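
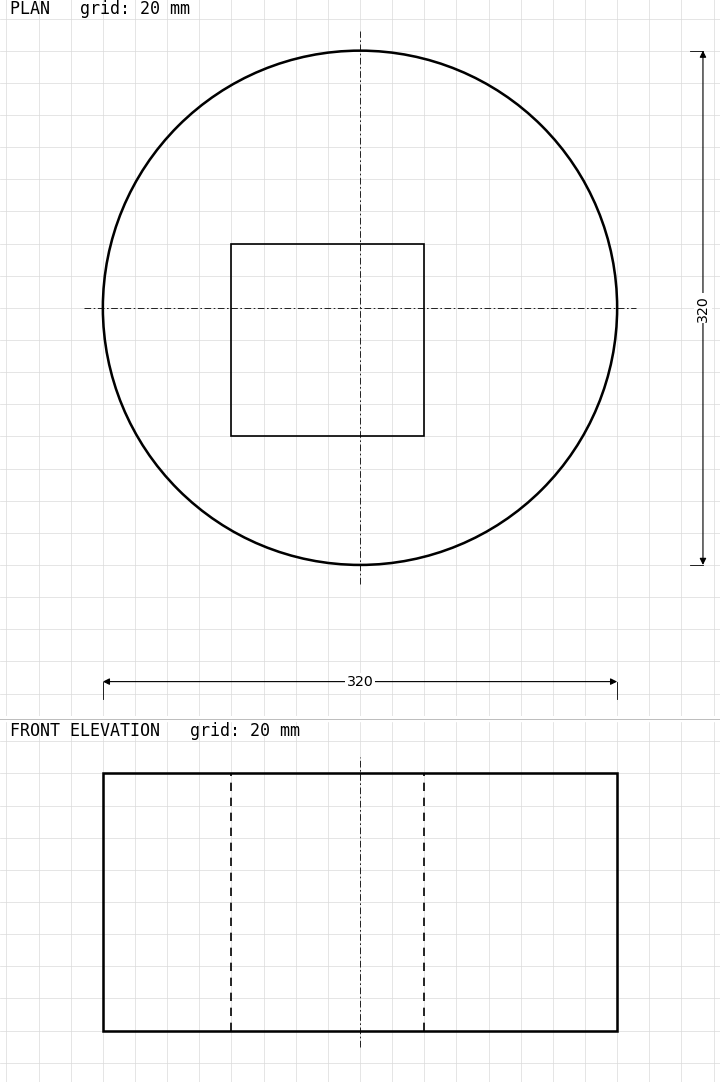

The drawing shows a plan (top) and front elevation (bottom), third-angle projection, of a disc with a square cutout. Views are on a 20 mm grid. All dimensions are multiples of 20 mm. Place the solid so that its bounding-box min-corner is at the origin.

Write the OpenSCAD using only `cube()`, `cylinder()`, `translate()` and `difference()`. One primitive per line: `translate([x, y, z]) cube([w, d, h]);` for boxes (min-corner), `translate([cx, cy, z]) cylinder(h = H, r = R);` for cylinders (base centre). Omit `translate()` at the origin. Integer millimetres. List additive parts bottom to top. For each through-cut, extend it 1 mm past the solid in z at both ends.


difference() {
  translate([160, 160, 0]) cylinder(h = 160, r = 160);
  translate([80, 80, -1]) cube([120, 120, 162]);
}


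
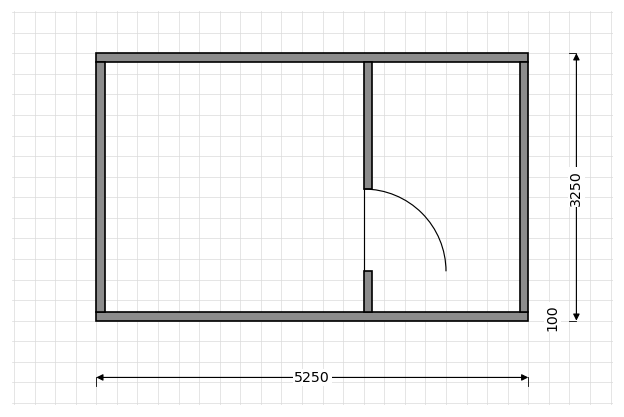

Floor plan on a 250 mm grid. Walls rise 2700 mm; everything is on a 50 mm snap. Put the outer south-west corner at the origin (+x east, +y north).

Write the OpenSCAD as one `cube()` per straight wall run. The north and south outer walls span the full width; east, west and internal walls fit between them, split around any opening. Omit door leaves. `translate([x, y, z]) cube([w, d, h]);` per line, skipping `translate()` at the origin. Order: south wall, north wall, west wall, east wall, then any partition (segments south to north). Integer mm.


cube([5250, 100, 2700]);
translate([0, 3150, 0]) cube([5250, 100, 2700]);
translate([0, 100, 0]) cube([100, 3050, 2700]);
translate([5150, 100, 0]) cube([100, 3050, 2700]);
translate([3250, 100, 0]) cube([100, 500, 2700]);
translate([3250, 1600, 0]) cube([100, 1550, 2700]);


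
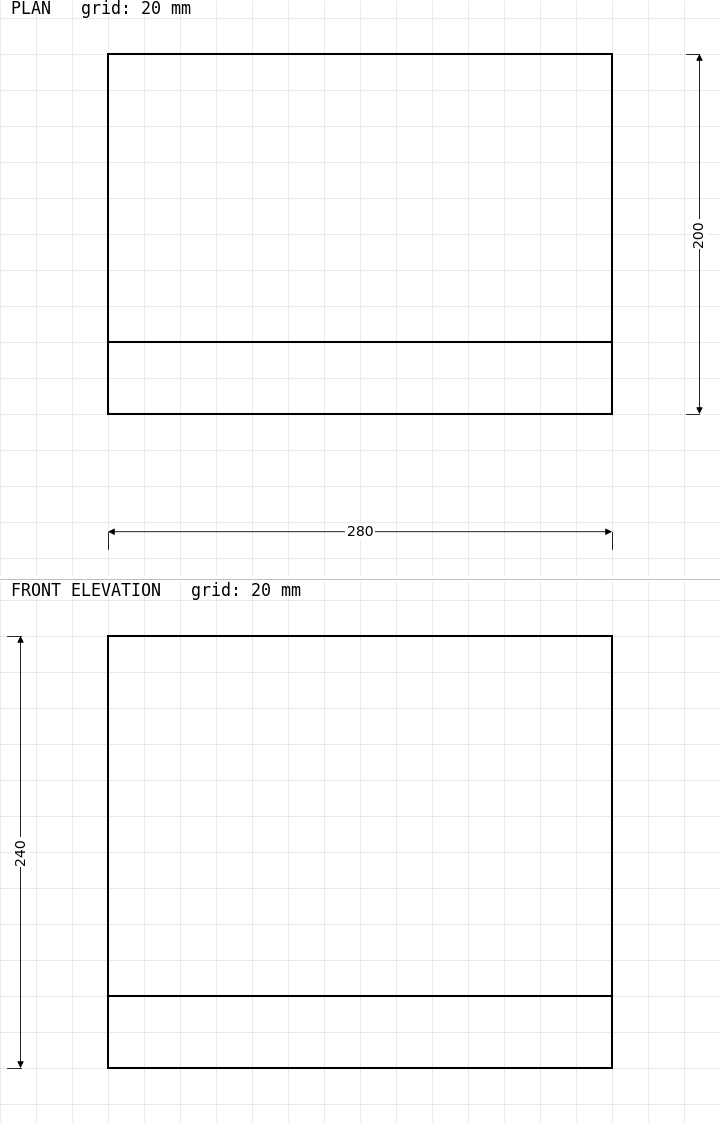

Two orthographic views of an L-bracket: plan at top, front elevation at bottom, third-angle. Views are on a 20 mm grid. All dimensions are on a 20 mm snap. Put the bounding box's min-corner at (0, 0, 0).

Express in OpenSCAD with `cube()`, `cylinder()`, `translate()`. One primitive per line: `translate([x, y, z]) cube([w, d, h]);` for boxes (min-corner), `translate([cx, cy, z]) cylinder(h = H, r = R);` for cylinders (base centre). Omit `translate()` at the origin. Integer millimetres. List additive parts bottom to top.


cube([280, 200, 40]);
translate([0, 0, 40]) cube([280, 40, 200]);


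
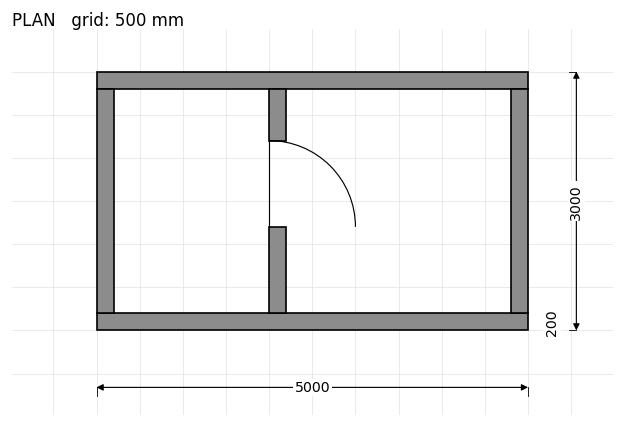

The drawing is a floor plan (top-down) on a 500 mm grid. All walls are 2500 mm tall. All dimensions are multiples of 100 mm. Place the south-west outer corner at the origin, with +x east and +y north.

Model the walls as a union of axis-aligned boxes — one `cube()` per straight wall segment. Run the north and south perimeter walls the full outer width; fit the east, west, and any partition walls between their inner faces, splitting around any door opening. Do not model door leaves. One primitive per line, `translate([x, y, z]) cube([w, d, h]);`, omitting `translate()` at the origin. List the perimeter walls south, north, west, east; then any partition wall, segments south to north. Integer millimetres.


cube([5000, 200, 2500]);
translate([0, 2800, 0]) cube([5000, 200, 2500]);
translate([0, 200, 0]) cube([200, 2600, 2500]);
translate([4800, 200, 0]) cube([200, 2600, 2500]);
translate([2000, 200, 0]) cube([200, 1000, 2500]);
translate([2000, 2200, 0]) cube([200, 600, 2500]);


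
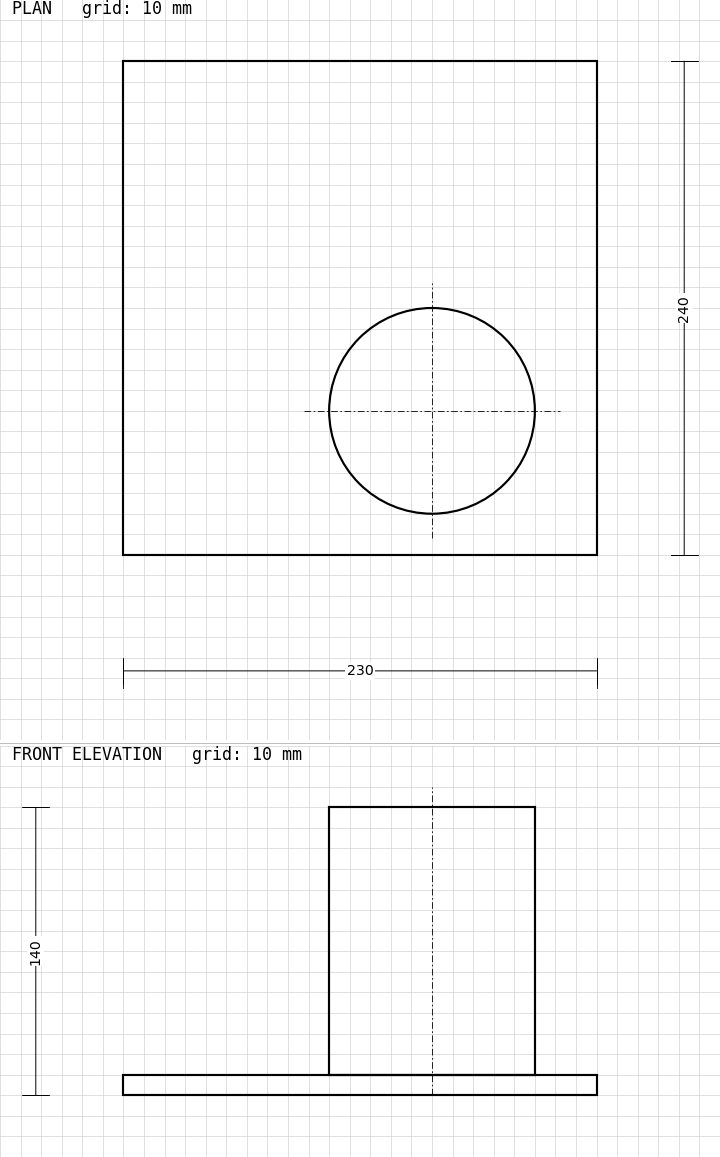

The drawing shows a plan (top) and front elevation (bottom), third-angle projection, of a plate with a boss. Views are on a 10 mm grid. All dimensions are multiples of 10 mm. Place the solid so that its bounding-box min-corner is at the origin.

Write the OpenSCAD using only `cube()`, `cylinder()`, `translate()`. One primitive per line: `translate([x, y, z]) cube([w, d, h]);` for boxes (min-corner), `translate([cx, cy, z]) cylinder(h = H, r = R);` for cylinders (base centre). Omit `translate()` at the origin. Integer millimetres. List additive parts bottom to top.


cube([230, 240, 10]);
translate([150, 70, 10]) cylinder(h = 130, r = 50);


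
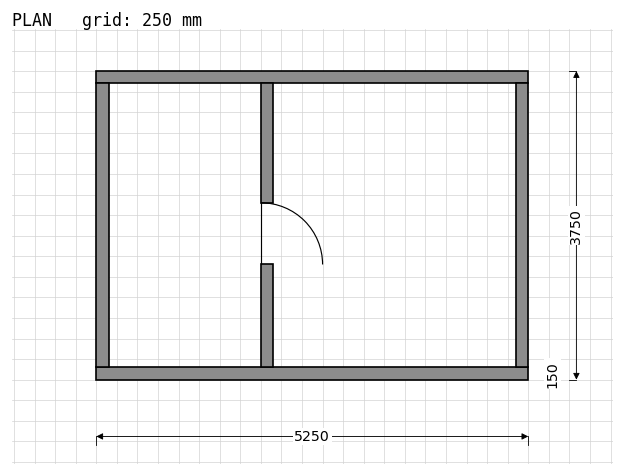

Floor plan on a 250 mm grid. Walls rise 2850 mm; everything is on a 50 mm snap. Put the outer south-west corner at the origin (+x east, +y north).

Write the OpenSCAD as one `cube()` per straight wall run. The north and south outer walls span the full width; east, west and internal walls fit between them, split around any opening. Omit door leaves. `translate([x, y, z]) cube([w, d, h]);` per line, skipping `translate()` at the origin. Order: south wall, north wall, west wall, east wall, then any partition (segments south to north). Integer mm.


cube([5250, 150, 2850]);
translate([0, 3600, 0]) cube([5250, 150, 2850]);
translate([0, 150, 0]) cube([150, 3450, 2850]);
translate([5100, 150, 0]) cube([150, 3450, 2850]);
translate([2000, 150, 0]) cube([150, 1250, 2850]);
translate([2000, 2150, 0]) cube([150, 1450, 2850]);


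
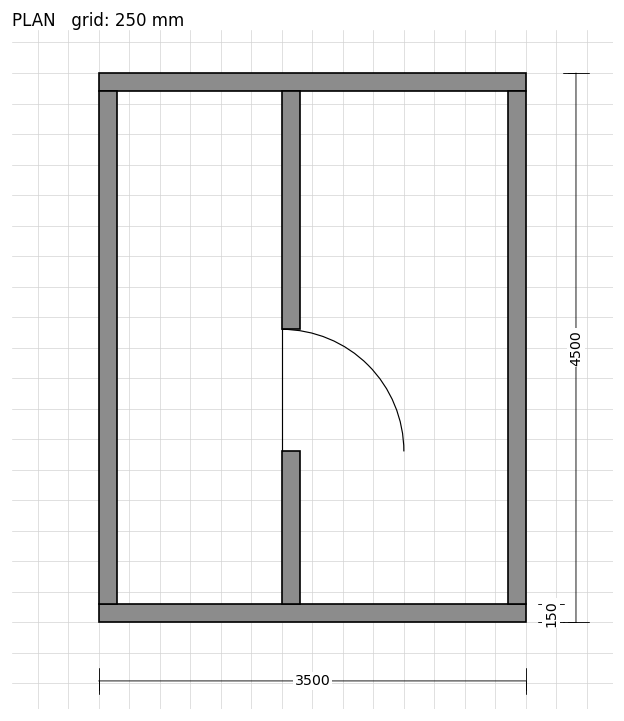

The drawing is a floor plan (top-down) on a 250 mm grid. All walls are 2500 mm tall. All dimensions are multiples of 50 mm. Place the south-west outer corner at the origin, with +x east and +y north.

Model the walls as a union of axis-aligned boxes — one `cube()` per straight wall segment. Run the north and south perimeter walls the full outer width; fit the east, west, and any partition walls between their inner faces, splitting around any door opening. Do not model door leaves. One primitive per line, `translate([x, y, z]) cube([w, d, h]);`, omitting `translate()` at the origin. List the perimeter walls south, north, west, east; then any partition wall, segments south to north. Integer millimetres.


cube([3500, 150, 2500]);
translate([0, 4350, 0]) cube([3500, 150, 2500]);
translate([0, 150, 0]) cube([150, 4200, 2500]);
translate([3350, 150, 0]) cube([150, 4200, 2500]);
translate([1500, 150, 0]) cube([150, 1250, 2500]);
translate([1500, 2400, 0]) cube([150, 1950, 2500]);


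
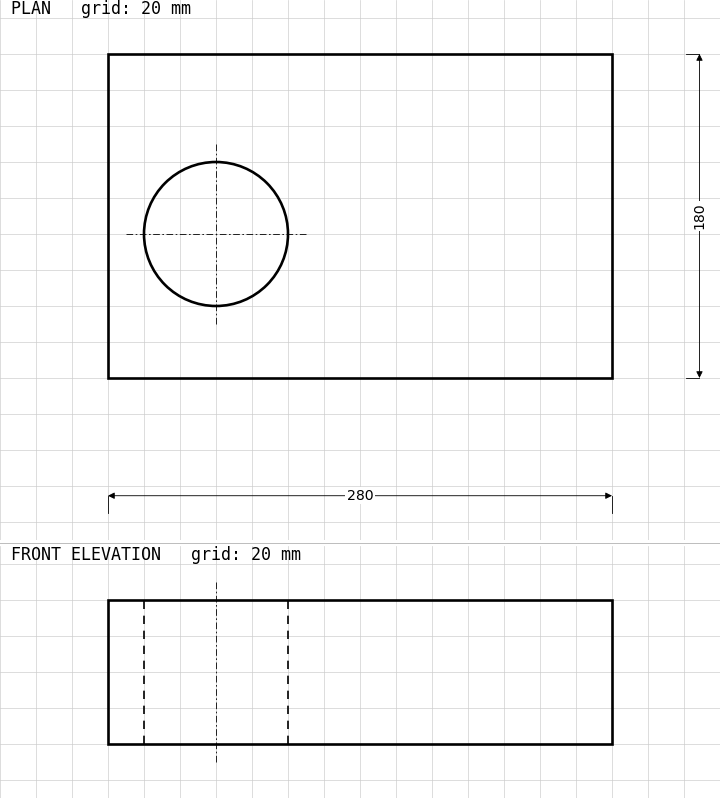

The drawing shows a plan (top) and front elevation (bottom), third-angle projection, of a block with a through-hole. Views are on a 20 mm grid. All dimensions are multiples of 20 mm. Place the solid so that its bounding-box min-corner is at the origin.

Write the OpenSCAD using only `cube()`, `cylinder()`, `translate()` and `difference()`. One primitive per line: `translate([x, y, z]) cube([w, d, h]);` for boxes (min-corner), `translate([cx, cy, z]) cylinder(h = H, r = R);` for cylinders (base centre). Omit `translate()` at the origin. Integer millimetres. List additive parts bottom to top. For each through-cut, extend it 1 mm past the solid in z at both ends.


difference() {
  cube([280, 180, 80]);
  translate([60, 80, -1]) cylinder(h = 82, r = 40);
}


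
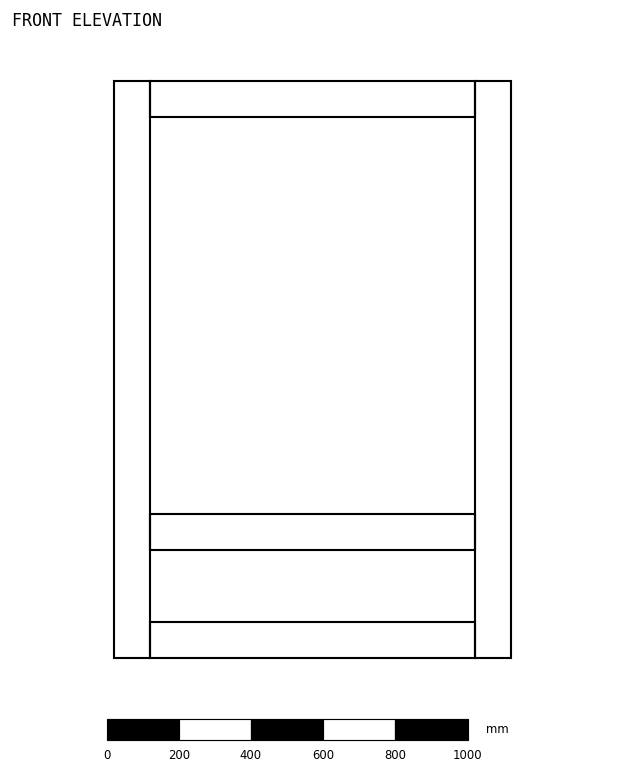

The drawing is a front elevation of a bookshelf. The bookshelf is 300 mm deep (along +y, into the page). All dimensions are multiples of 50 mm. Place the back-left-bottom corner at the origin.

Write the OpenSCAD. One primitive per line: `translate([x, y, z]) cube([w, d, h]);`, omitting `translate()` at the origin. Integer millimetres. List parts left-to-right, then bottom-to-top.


cube([100, 300, 1600]);
translate([100, 0, 0]) cube([900, 300, 100]);
translate([100, 0, 300]) cube([900, 300, 100]);
translate([100, 0, 1500]) cube([900, 300, 100]);
translate([1000, 0, 0]) cube([100, 300, 1600]);


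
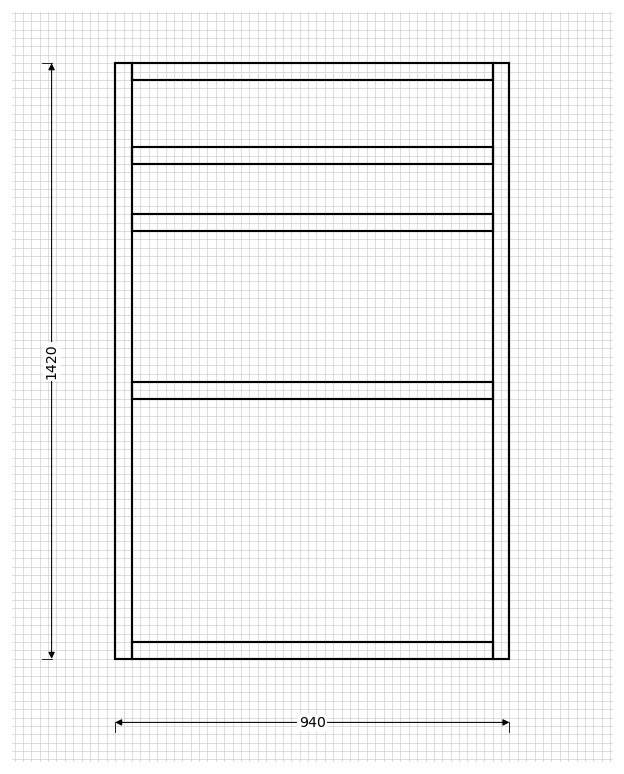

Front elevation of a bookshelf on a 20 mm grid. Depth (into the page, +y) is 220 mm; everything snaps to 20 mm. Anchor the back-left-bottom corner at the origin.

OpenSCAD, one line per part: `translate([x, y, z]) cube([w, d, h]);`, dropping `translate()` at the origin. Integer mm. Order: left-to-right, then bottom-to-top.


cube([40, 220, 1420]);
translate([40, 0, 0]) cube([860, 220, 40]);
translate([40, 0, 620]) cube([860, 220, 40]);
translate([40, 0, 1020]) cube([860, 220, 40]);
translate([40, 0, 1180]) cube([860, 220, 40]);
translate([40, 0, 1380]) cube([860, 220, 40]);
translate([900, 0, 0]) cube([40, 220, 1420]);


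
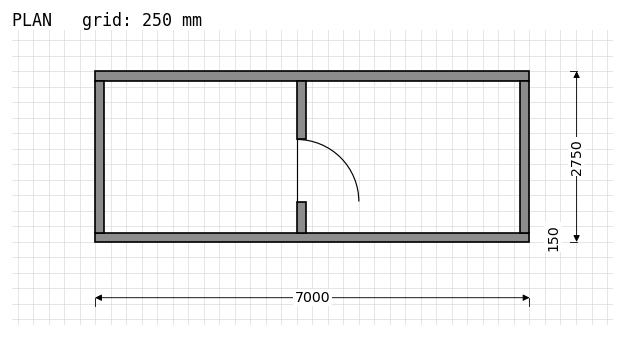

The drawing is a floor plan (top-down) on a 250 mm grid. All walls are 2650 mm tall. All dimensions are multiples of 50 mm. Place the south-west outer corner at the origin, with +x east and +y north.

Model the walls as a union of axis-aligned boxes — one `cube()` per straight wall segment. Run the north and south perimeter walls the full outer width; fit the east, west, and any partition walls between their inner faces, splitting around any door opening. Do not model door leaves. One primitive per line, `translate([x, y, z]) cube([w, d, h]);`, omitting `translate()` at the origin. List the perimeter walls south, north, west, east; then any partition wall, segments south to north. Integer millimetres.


cube([7000, 150, 2650]);
translate([0, 2600, 0]) cube([7000, 150, 2650]);
translate([0, 150, 0]) cube([150, 2450, 2650]);
translate([6850, 150, 0]) cube([150, 2450, 2650]);
translate([3250, 150, 0]) cube([150, 500, 2650]);
translate([3250, 1650, 0]) cube([150, 950, 2650]);


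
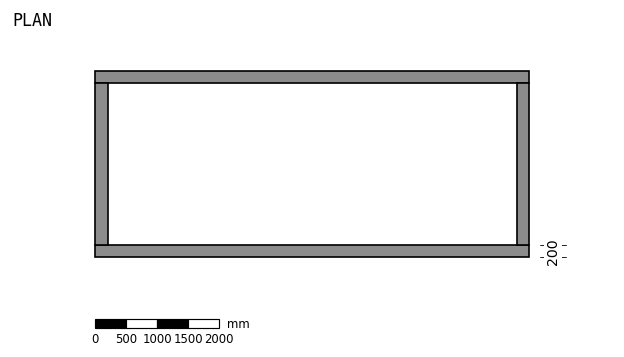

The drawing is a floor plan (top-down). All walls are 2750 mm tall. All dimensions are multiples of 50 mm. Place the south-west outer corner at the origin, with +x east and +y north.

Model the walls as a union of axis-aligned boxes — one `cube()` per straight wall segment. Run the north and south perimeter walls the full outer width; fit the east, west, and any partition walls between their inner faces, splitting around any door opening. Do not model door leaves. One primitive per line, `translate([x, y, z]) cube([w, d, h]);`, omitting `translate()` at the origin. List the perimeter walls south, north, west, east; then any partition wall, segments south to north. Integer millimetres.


cube([7000, 200, 2750]);
translate([0, 2800, 0]) cube([7000, 200, 2750]);
translate([0, 200, 0]) cube([200, 2600, 2750]);
translate([6800, 200, 0]) cube([200, 2600, 2750]);


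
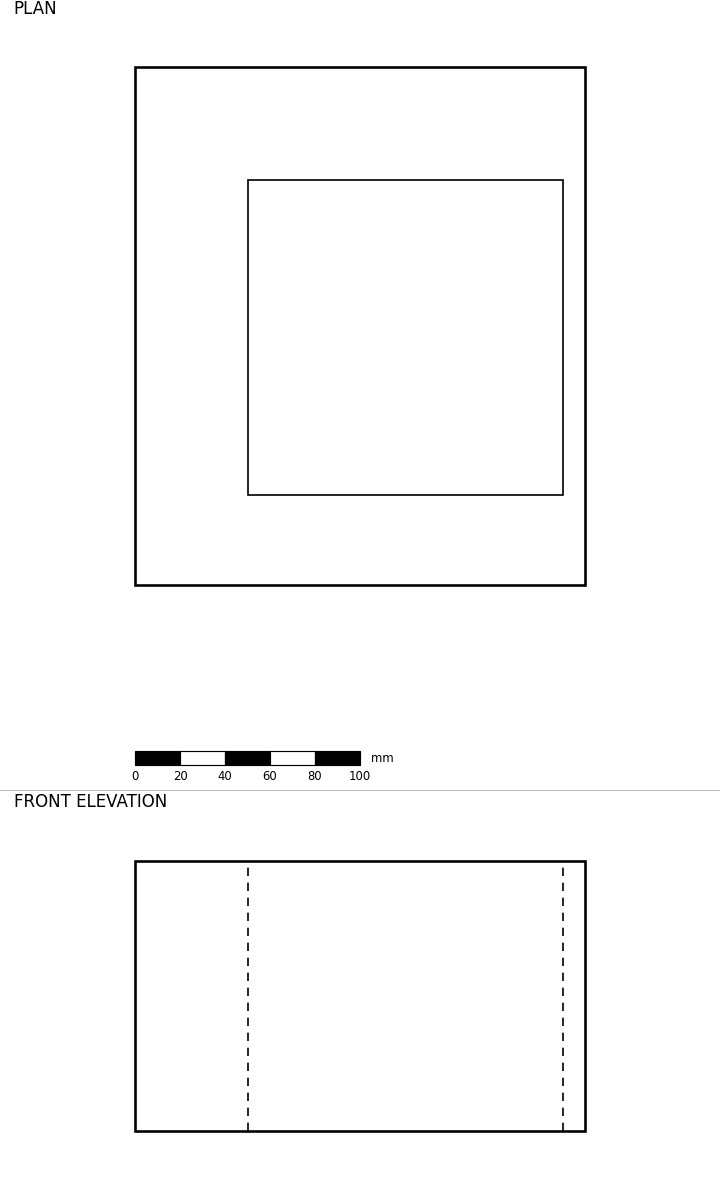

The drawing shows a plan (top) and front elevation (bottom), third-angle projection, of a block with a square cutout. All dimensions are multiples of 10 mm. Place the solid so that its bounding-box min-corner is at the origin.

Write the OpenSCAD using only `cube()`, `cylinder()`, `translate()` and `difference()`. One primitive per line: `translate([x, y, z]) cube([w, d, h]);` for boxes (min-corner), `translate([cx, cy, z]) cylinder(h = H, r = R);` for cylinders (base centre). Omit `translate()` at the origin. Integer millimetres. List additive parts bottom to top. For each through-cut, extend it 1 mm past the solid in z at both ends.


difference() {
  cube([200, 230, 120]);
  translate([50, 40, -1]) cube([140, 140, 122]);
}


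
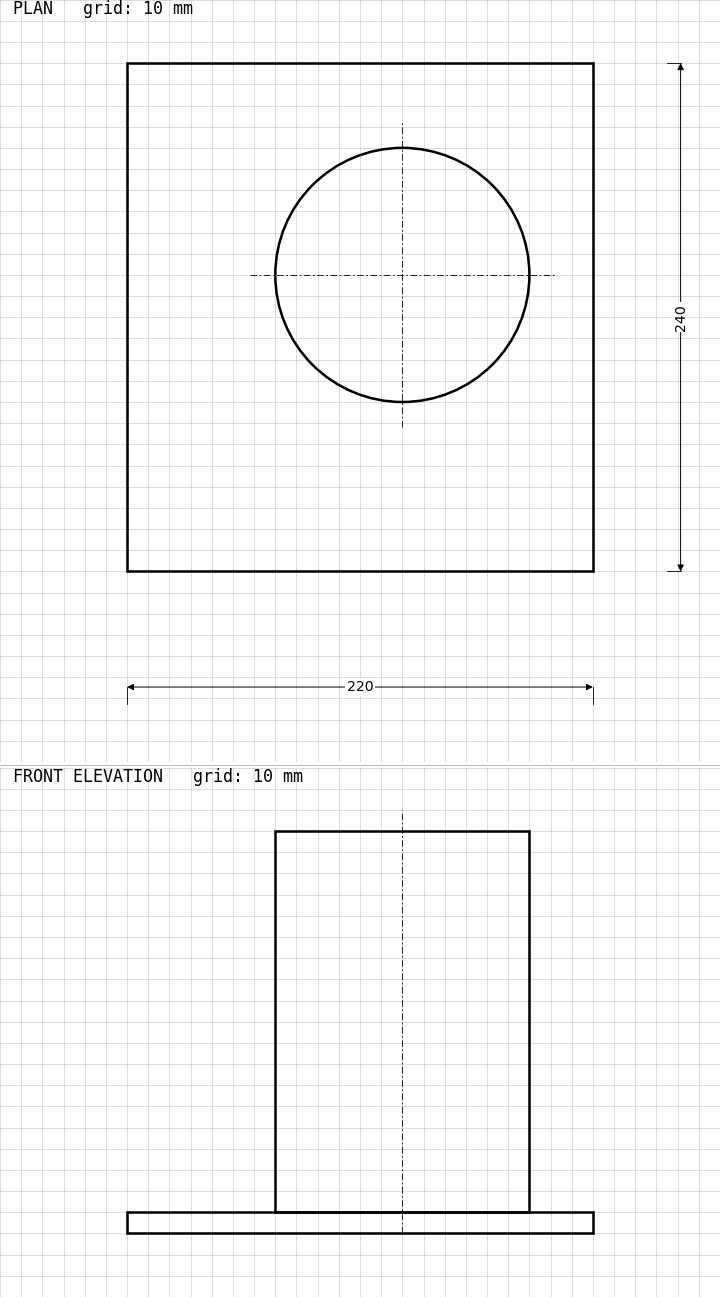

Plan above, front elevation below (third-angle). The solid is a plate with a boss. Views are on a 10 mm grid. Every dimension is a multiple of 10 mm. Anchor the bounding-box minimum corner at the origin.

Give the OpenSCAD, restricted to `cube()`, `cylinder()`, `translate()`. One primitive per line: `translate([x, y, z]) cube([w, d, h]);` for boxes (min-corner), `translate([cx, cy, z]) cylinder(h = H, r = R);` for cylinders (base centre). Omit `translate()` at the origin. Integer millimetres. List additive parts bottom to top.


cube([220, 240, 10]);
translate([130, 140, 10]) cylinder(h = 180, r = 60);


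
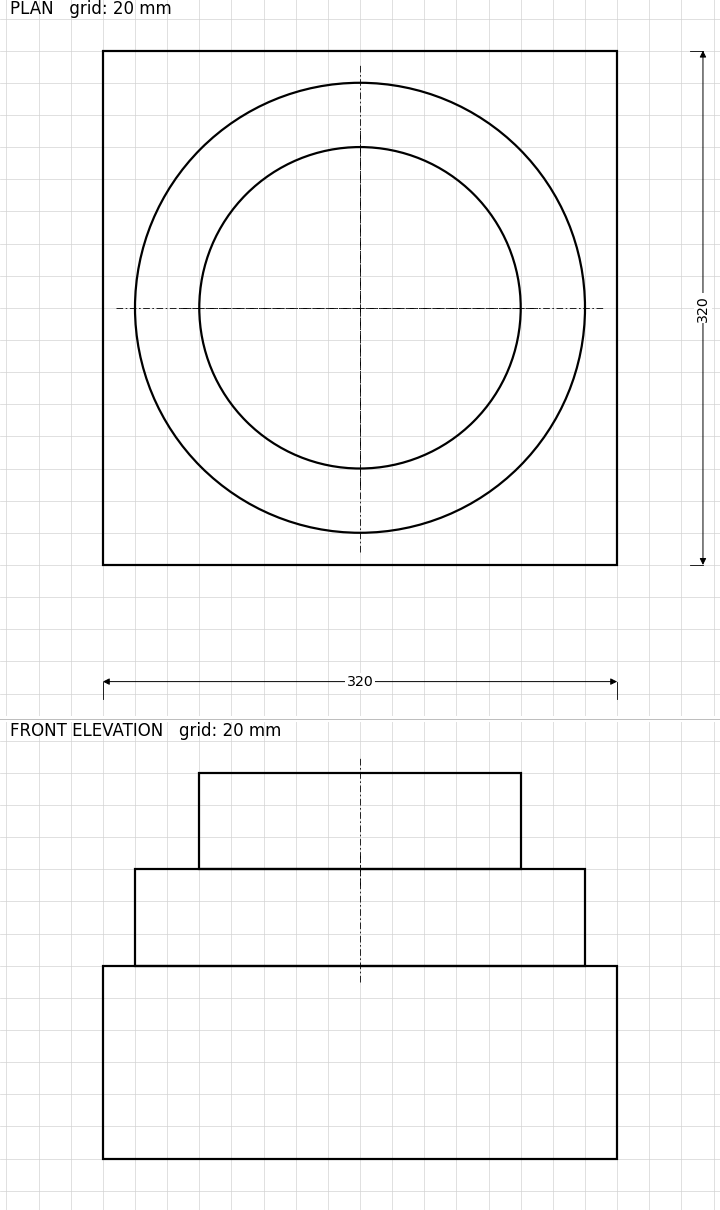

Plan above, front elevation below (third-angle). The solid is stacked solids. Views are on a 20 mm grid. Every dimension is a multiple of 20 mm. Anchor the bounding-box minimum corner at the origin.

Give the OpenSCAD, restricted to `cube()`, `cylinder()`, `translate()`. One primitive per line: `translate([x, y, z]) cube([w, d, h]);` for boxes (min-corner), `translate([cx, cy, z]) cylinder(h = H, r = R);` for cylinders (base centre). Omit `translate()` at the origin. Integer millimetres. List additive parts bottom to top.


cube([320, 320, 120]);
translate([160, 160, 120]) cylinder(h = 60, r = 140);
translate([160, 160, 180]) cylinder(h = 60, r = 100);


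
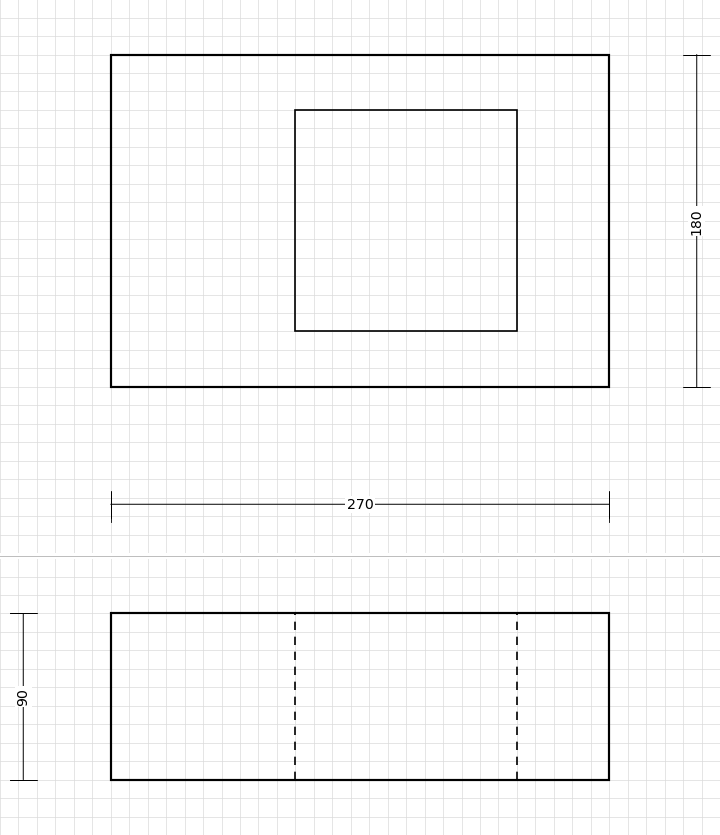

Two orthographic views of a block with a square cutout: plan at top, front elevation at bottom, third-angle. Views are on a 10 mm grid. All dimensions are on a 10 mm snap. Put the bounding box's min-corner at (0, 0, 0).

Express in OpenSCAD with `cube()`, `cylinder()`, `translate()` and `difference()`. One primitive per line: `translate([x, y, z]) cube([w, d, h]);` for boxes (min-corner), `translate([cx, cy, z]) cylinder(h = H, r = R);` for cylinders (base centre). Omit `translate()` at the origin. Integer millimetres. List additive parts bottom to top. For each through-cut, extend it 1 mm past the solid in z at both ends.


difference() {
  cube([270, 180, 90]);
  translate([100, 30, -1]) cube([120, 120, 92]);
}


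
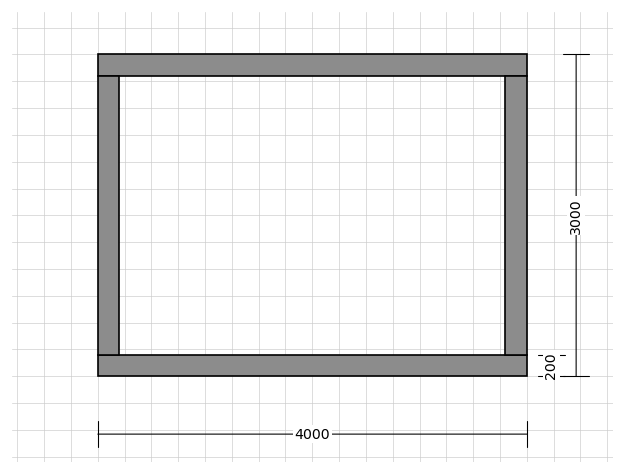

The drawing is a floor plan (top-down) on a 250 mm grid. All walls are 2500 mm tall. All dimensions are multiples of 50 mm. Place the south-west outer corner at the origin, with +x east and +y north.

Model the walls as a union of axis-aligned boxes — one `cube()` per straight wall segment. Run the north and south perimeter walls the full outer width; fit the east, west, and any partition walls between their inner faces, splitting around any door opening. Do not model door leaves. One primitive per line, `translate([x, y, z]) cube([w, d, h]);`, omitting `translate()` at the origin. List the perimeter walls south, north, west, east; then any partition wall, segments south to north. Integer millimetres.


cube([4000, 200, 2500]);
translate([0, 2800, 0]) cube([4000, 200, 2500]);
translate([0, 200, 0]) cube([200, 2600, 2500]);
translate([3800, 200, 0]) cube([200, 2600, 2500]);


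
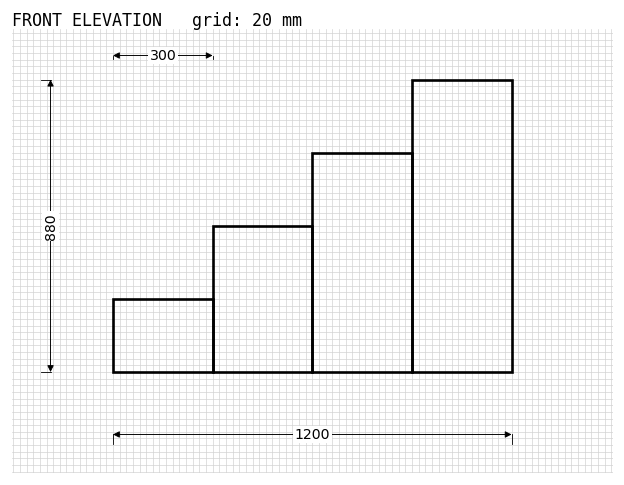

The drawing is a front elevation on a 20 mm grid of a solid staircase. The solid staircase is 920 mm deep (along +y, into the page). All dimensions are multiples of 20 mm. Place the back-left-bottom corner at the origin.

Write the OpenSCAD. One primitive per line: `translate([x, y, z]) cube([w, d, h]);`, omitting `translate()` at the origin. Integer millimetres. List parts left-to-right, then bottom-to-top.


cube([300, 920, 220]);
translate([300, 0, 0]) cube([300, 920, 440]);
translate([600, 0, 0]) cube([300, 920, 660]);
translate([900, 0, 0]) cube([300, 920, 880]);


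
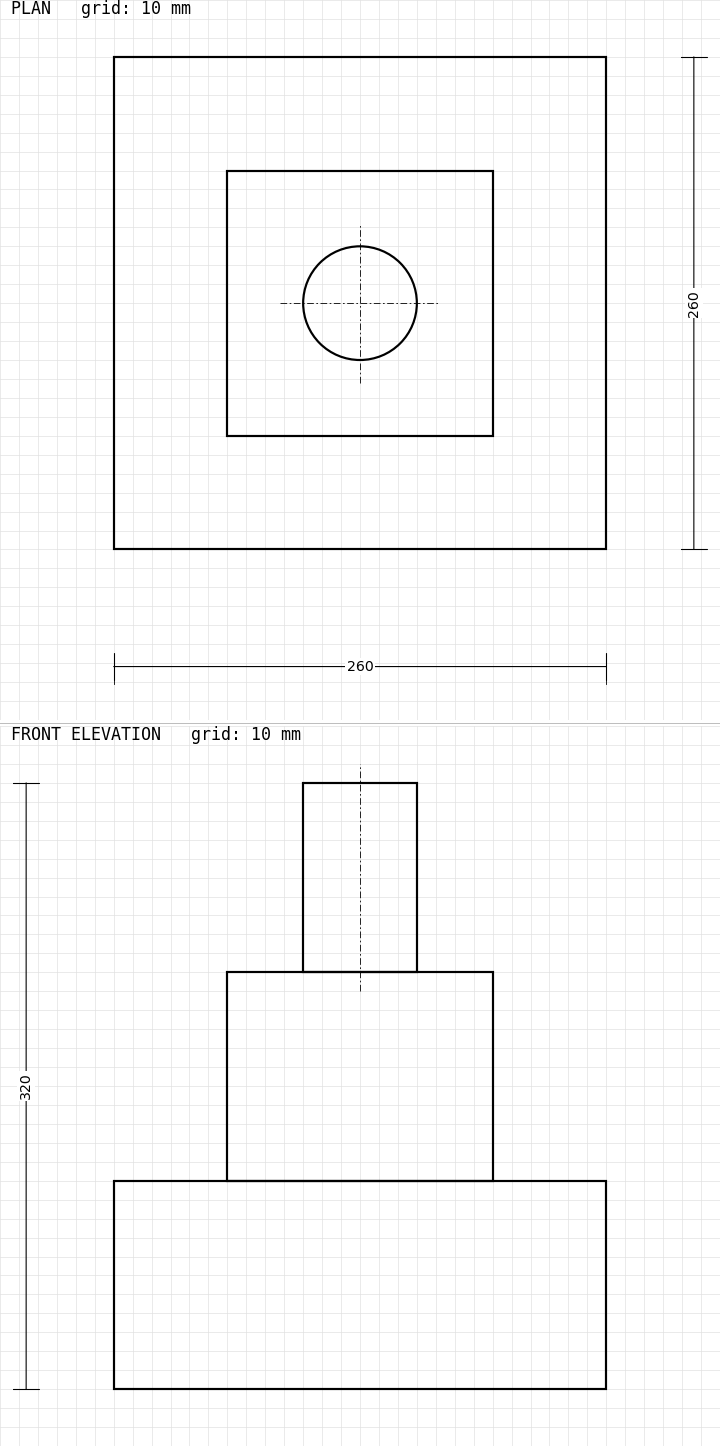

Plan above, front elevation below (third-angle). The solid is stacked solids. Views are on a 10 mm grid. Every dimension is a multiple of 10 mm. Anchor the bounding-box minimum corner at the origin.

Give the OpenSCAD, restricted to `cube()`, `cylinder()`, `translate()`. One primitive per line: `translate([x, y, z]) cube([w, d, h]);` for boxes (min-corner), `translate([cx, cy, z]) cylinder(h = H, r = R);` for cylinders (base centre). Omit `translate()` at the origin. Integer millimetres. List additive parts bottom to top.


cube([260, 260, 110]);
translate([60, 60, 110]) cube([140, 140, 110]);
translate([130, 130, 220]) cylinder(h = 100, r = 30);


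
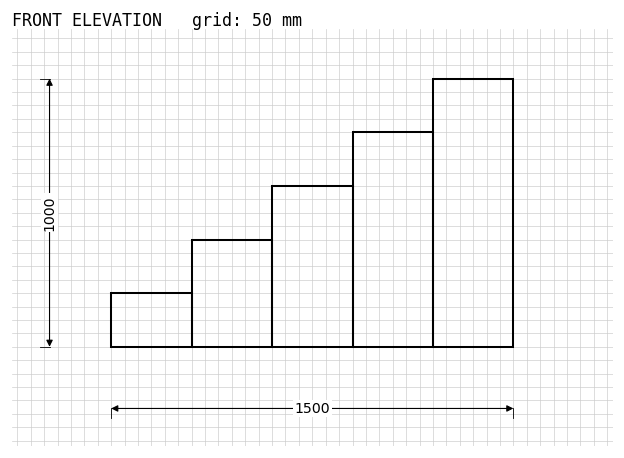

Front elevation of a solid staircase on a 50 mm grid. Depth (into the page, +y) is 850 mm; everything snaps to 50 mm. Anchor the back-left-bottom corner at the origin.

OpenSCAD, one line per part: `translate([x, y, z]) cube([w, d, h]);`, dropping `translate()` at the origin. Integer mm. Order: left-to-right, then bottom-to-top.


cube([300, 850, 200]);
translate([300, 0, 0]) cube([300, 850, 400]);
translate([600, 0, 0]) cube([300, 850, 600]);
translate([900, 0, 0]) cube([300, 850, 800]);
translate([1200, 0, 0]) cube([300, 850, 1000]);


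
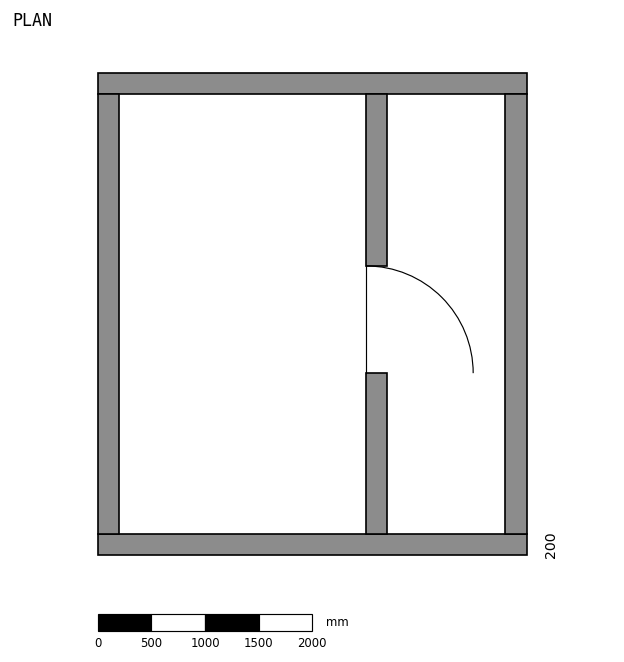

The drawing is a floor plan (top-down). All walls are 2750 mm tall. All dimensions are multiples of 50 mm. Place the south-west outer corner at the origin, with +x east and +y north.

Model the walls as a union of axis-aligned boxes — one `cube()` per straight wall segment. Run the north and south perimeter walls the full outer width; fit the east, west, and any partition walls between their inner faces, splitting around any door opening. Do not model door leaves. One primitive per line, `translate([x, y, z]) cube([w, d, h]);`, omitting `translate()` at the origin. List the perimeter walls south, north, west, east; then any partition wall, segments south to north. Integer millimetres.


cube([4000, 200, 2750]);
translate([0, 4300, 0]) cube([4000, 200, 2750]);
translate([0, 200, 0]) cube([200, 4100, 2750]);
translate([3800, 200, 0]) cube([200, 4100, 2750]);
translate([2500, 200, 0]) cube([200, 1500, 2750]);
translate([2500, 2700, 0]) cube([200, 1600, 2750]);


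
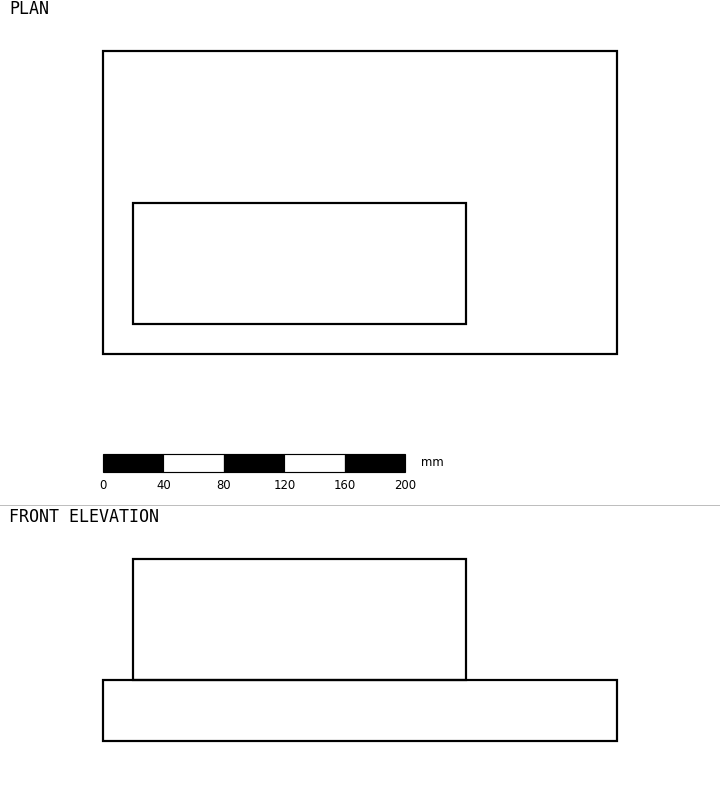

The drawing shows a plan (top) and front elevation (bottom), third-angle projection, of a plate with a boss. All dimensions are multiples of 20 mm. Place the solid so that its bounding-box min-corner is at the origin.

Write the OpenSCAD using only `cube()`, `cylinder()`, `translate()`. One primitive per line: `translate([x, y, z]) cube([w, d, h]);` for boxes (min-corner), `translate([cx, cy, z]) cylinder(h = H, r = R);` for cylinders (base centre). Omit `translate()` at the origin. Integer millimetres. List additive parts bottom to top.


cube([340, 200, 40]);
translate([20, 20, 40]) cube([220, 80, 80]);


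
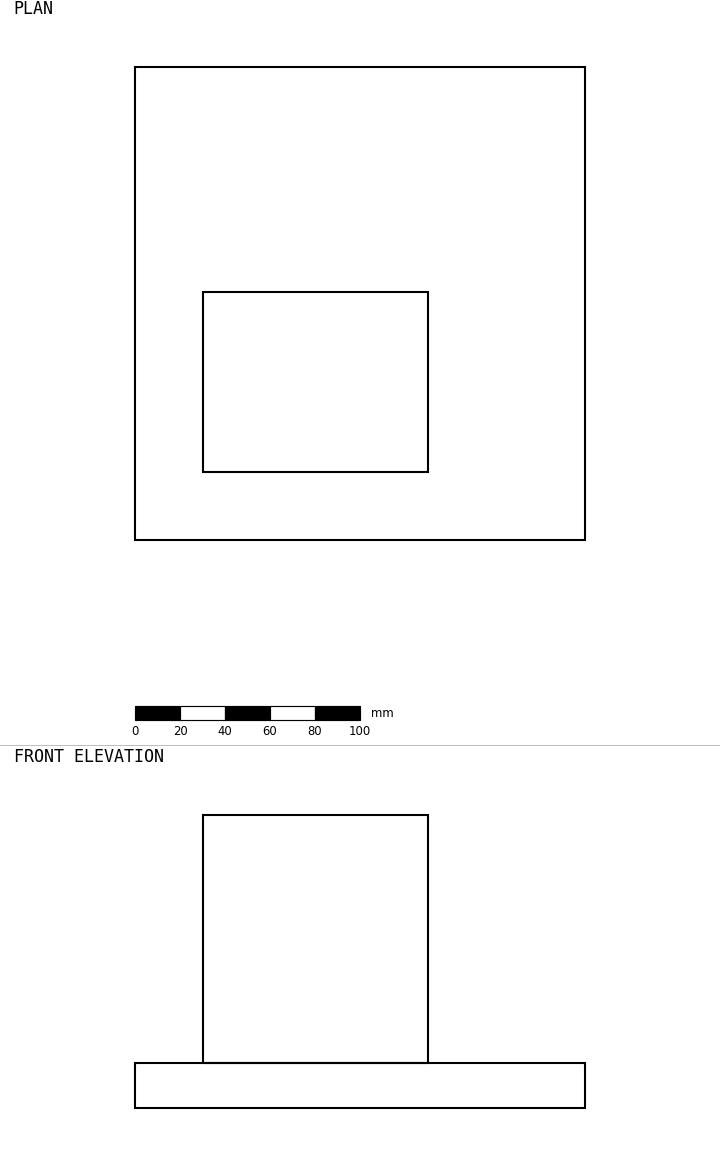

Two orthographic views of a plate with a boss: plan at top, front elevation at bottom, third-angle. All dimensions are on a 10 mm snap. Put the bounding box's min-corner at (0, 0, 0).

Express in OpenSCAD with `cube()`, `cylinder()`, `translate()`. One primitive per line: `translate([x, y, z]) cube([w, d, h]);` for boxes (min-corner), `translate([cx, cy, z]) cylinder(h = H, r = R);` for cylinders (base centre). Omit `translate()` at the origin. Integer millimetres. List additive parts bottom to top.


cube([200, 210, 20]);
translate([30, 30, 20]) cube([100, 80, 110]);


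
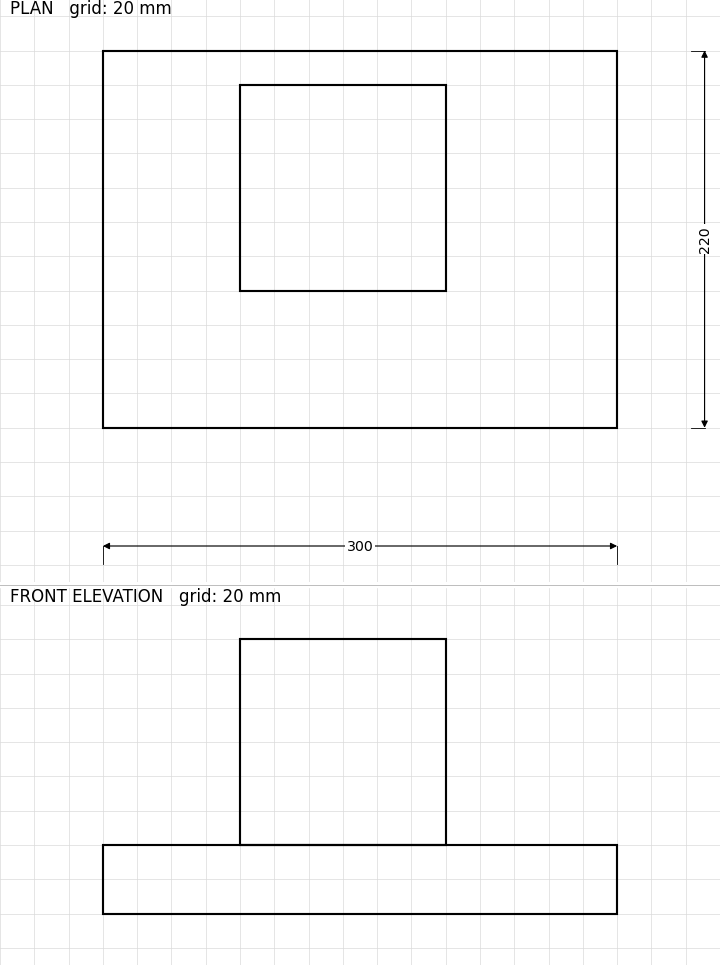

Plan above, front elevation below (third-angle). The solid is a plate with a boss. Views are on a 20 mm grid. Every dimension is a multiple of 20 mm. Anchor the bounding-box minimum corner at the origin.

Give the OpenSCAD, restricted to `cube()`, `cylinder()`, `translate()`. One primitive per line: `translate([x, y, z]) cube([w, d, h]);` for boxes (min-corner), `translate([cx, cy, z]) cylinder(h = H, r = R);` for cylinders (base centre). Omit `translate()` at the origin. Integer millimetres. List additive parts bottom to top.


cube([300, 220, 40]);
translate([80, 80, 40]) cube([120, 120, 120]);


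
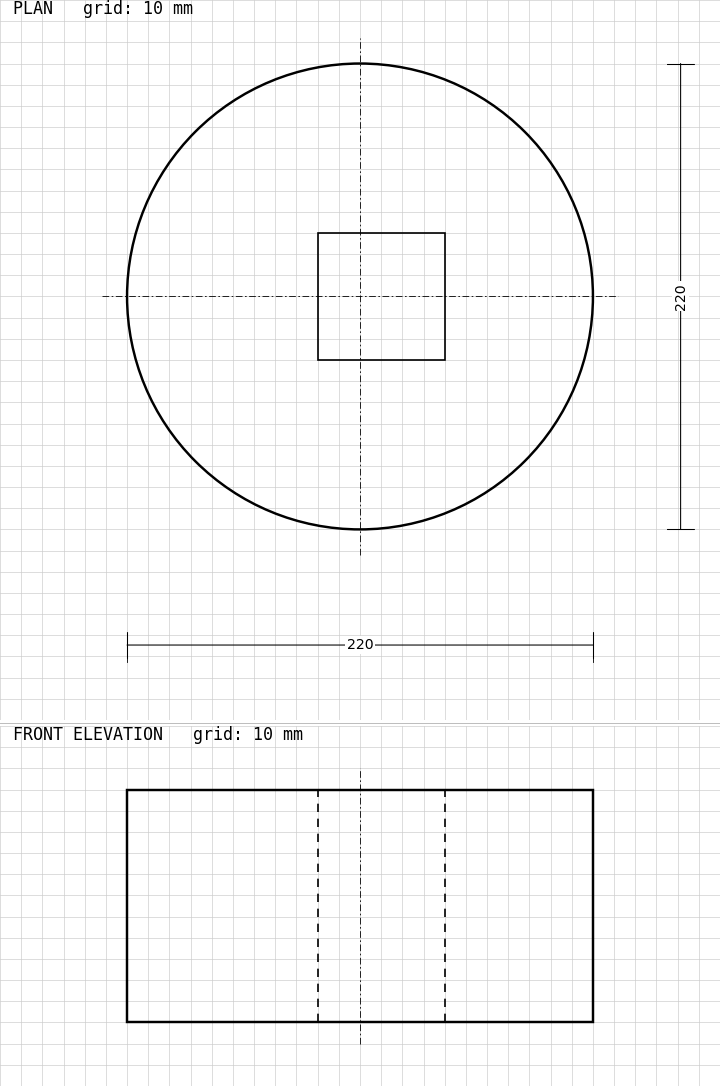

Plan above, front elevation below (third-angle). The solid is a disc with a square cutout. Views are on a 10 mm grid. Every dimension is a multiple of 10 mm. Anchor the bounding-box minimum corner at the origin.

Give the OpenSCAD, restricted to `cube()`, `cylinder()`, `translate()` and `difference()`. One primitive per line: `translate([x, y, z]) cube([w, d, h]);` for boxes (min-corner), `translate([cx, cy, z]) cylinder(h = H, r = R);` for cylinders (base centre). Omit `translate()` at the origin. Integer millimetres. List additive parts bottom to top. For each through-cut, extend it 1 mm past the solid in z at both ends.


difference() {
  translate([110, 110, 0]) cylinder(h = 110, r = 110);
  translate([90, 80, -1]) cube([60, 60, 112]);
}


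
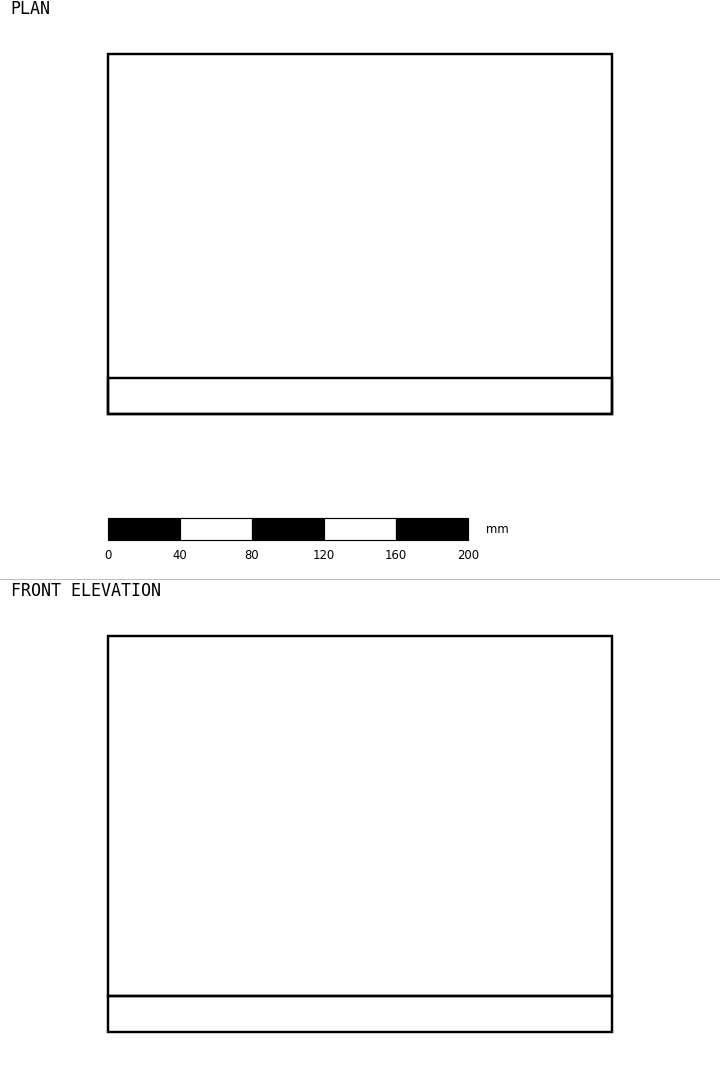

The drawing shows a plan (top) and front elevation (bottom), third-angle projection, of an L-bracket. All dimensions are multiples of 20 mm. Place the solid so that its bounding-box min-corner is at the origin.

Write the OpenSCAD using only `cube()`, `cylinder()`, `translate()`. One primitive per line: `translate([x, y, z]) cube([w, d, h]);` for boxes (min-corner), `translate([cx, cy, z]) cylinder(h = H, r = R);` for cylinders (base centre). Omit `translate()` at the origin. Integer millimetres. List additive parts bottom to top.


cube([280, 200, 20]);
translate([0, 0, 20]) cube([280, 20, 200]);


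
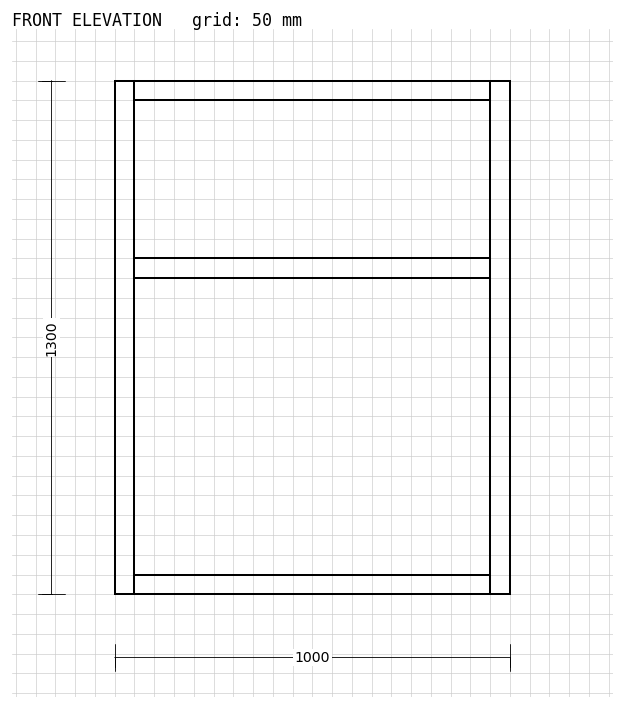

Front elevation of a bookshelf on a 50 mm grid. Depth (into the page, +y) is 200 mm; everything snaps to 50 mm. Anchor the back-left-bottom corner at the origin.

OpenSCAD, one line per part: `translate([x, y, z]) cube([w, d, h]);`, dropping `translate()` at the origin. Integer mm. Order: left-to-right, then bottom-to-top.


cube([50, 200, 1300]);
translate([50, 0, 0]) cube([900, 200, 50]);
translate([50, 0, 800]) cube([900, 200, 50]);
translate([50, 0, 1250]) cube([900, 200, 50]);
translate([950, 0, 0]) cube([50, 200, 1300]);


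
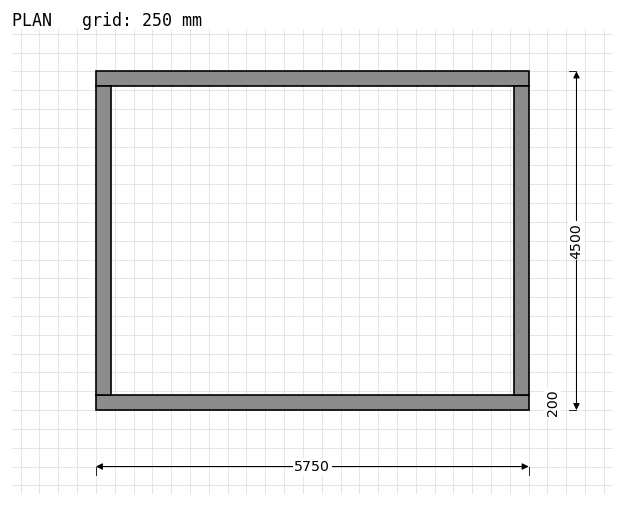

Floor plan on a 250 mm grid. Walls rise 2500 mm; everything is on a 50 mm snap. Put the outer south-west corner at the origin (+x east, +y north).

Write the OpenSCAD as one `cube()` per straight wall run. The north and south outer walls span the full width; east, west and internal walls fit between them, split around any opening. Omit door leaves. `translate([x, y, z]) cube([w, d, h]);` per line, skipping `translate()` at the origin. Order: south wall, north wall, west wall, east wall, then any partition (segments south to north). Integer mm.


cube([5750, 200, 2500]);
translate([0, 4300, 0]) cube([5750, 200, 2500]);
translate([0, 200, 0]) cube([200, 4100, 2500]);
translate([5550, 200, 0]) cube([200, 4100, 2500]);


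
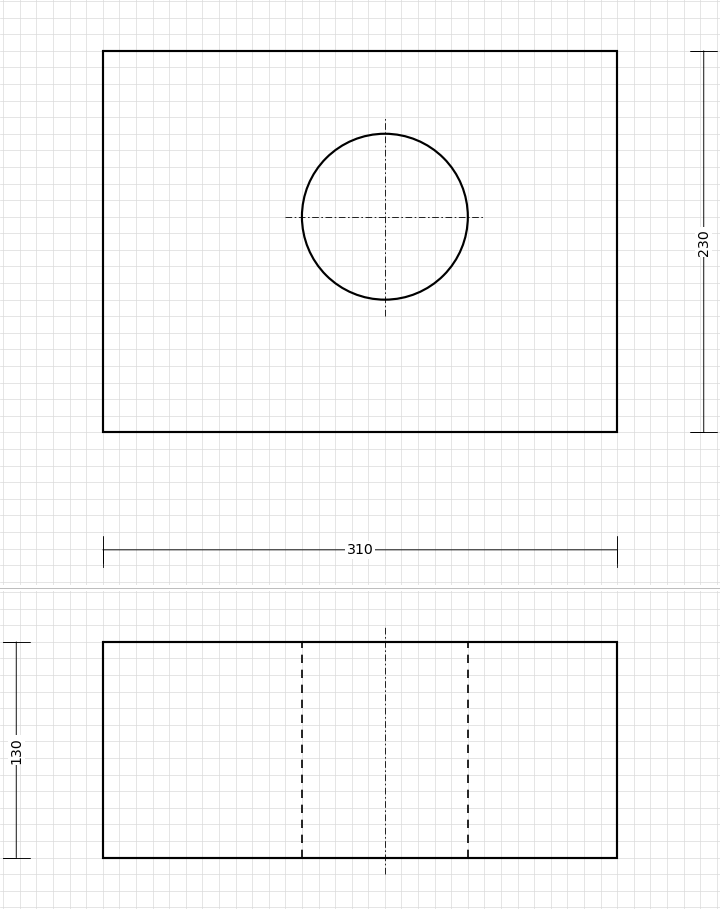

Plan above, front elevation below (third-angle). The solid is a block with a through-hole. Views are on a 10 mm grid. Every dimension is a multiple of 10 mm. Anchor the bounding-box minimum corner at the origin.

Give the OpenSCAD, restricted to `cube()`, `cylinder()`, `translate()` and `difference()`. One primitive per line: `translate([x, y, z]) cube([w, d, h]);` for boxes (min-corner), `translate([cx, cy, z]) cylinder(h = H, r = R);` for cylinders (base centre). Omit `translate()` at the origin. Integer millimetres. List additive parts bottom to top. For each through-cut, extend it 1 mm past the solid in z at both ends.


difference() {
  cube([310, 230, 130]);
  translate([170, 130, -1]) cylinder(h = 132, r = 50);
}


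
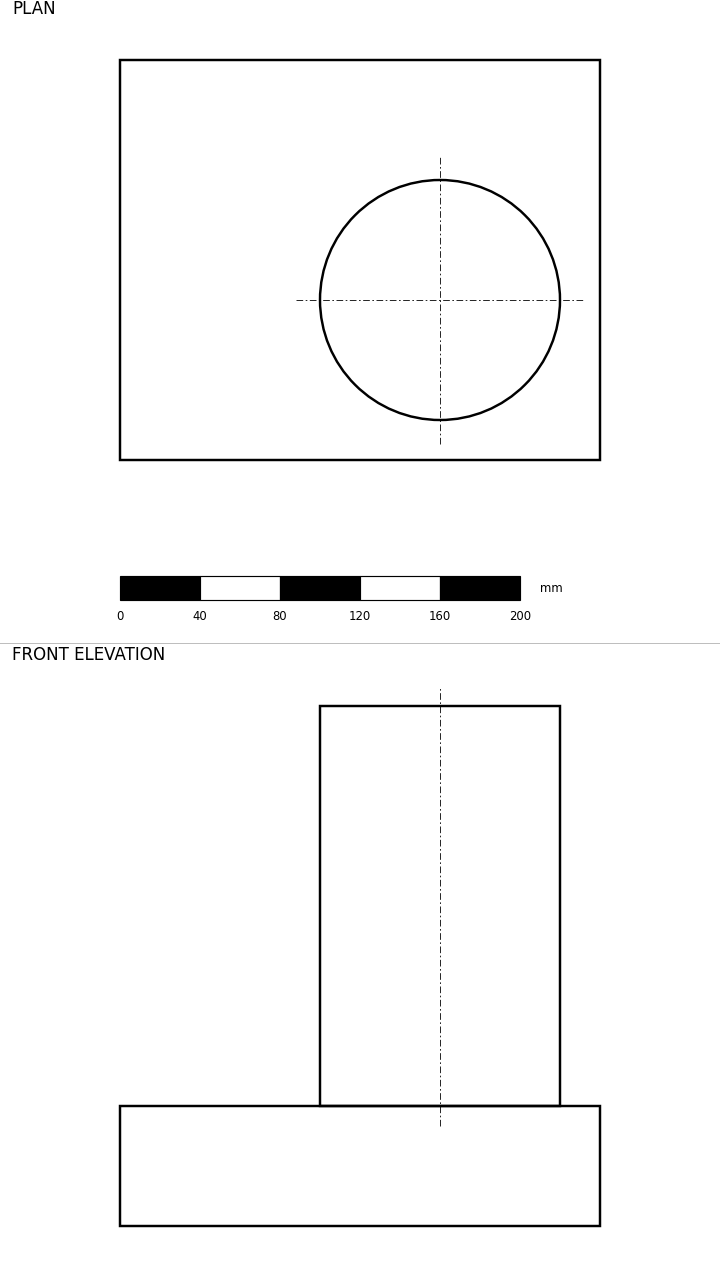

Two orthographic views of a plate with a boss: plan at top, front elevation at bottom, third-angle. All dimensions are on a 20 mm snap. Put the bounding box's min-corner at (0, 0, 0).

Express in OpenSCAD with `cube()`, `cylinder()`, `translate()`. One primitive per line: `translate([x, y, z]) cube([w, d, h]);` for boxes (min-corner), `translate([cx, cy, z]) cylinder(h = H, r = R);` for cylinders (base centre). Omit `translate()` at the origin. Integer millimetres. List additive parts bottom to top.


cube([240, 200, 60]);
translate([160, 80, 60]) cylinder(h = 200, r = 60);


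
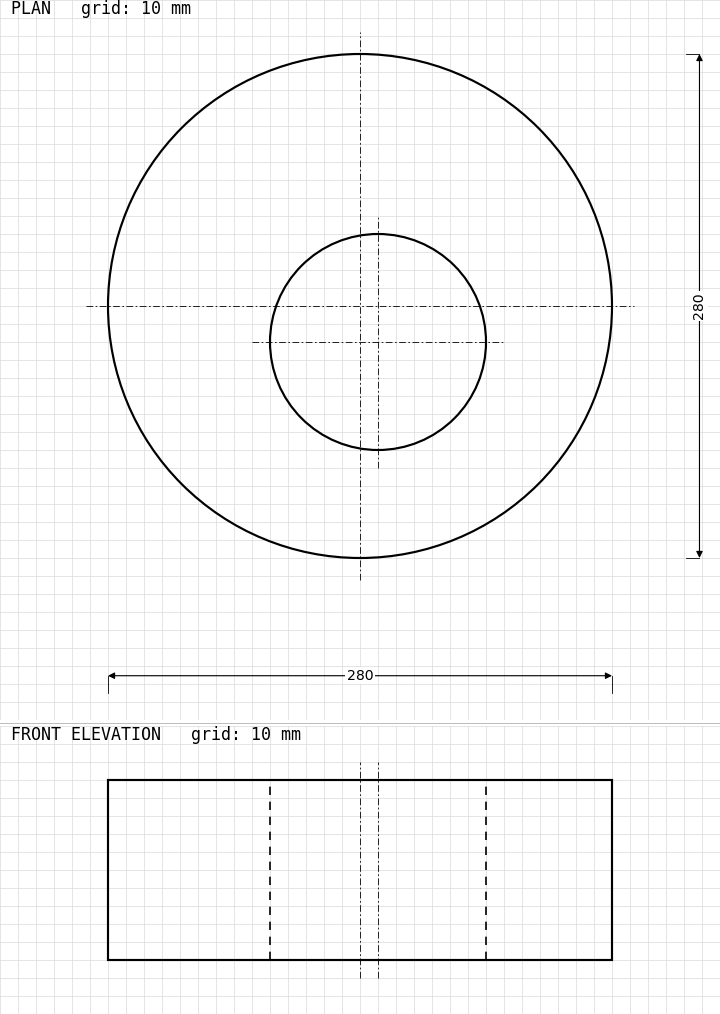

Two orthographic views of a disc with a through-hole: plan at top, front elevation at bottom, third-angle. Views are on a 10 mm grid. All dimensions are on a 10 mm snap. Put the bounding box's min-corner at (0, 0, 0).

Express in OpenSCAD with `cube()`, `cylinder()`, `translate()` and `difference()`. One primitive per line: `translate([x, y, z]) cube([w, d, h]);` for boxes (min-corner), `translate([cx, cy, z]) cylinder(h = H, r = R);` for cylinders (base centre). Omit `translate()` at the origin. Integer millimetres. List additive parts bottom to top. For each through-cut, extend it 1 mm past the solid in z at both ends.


difference() {
  translate([140, 140, 0]) cylinder(h = 100, r = 140);
  translate([150, 120, -1]) cylinder(h = 102, r = 60);
}


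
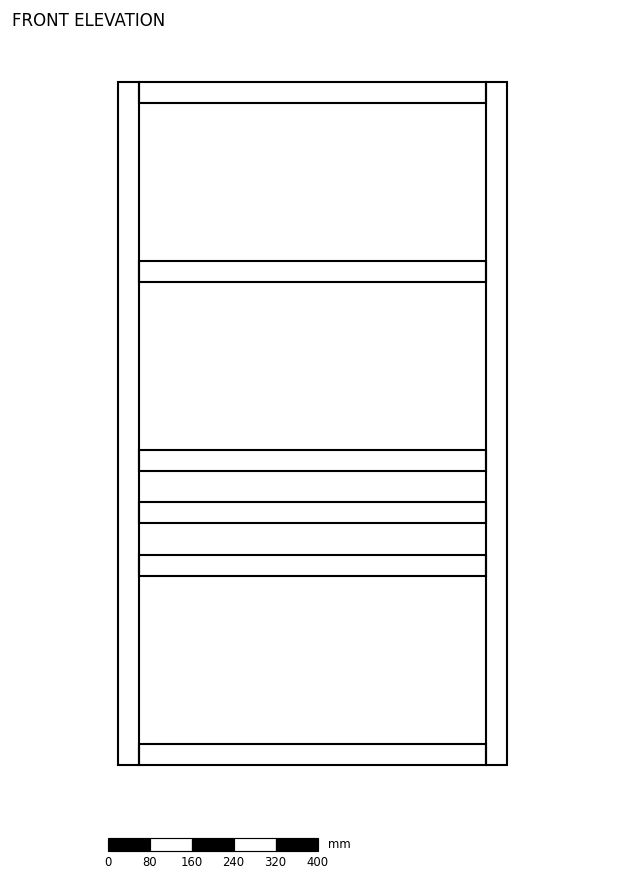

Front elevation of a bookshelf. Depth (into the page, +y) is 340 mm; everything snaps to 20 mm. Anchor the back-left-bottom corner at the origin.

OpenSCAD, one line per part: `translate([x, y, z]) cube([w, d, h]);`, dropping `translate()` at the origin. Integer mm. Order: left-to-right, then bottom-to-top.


cube([40, 340, 1300]);
translate([40, 0, 0]) cube([660, 340, 40]);
translate([40, 0, 360]) cube([660, 340, 40]);
translate([40, 0, 460]) cube([660, 340, 40]);
translate([40, 0, 560]) cube([660, 340, 40]);
translate([40, 0, 920]) cube([660, 340, 40]);
translate([40, 0, 1260]) cube([660, 340, 40]);
translate([700, 0, 0]) cube([40, 340, 1300]);


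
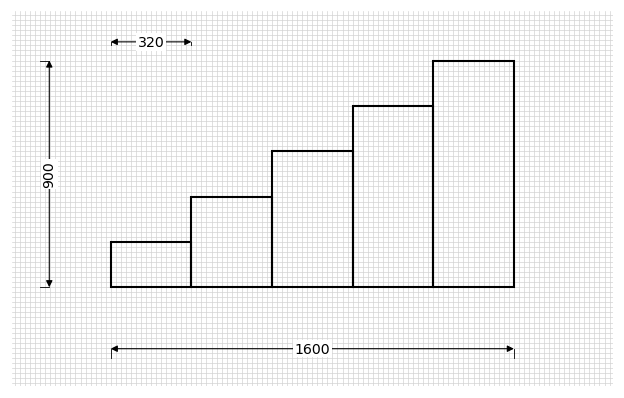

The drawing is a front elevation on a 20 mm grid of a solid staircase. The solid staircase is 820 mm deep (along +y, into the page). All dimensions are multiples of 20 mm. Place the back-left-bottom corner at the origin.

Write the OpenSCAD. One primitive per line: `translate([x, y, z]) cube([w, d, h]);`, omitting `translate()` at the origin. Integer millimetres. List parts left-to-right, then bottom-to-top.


cube([320, 820, 180]);
translate([320, 0, 0]) cube([320, 820, 360]);
translate([640, 0, 0]) cube([320, 820, 540]);
translate([960, 0, 0]) cube([320, 820, 720]);
translate([1280, 0, 0]) cube([320, 820, 900]);


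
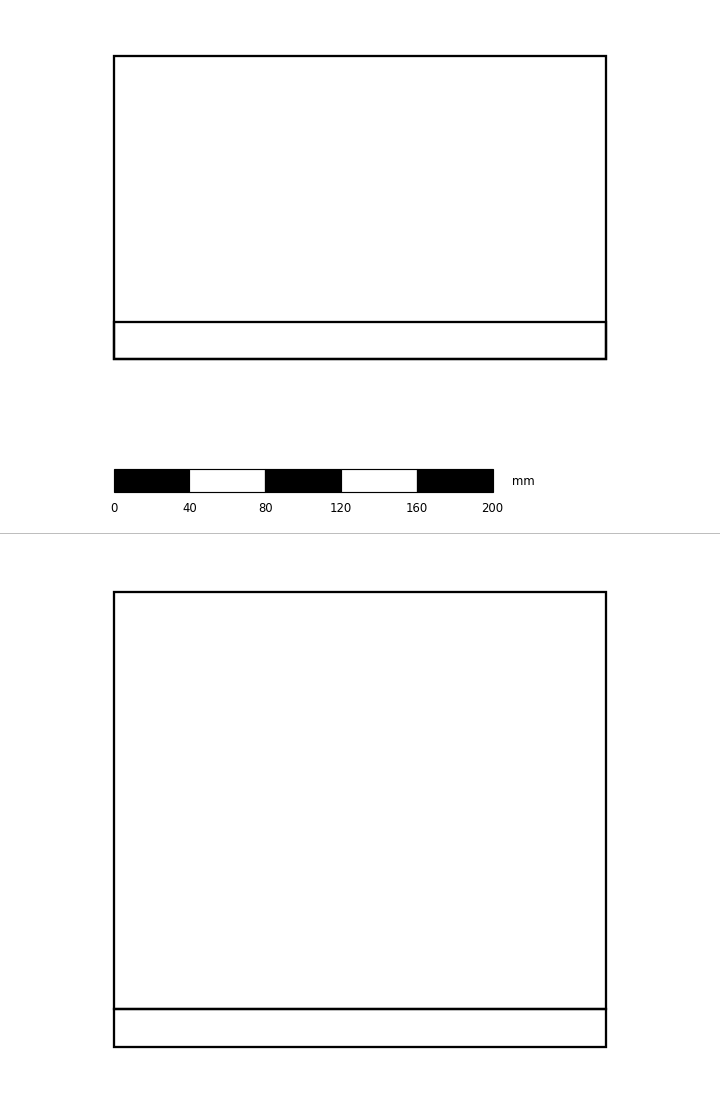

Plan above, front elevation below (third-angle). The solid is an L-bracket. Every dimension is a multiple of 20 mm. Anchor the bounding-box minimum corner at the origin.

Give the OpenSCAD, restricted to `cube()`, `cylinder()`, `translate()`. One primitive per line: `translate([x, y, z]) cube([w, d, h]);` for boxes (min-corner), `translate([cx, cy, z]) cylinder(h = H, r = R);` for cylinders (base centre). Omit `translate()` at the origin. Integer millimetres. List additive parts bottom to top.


cube([260, 160, 20]);
translate([0, 0, 20]) cube([260, 20, 220]);


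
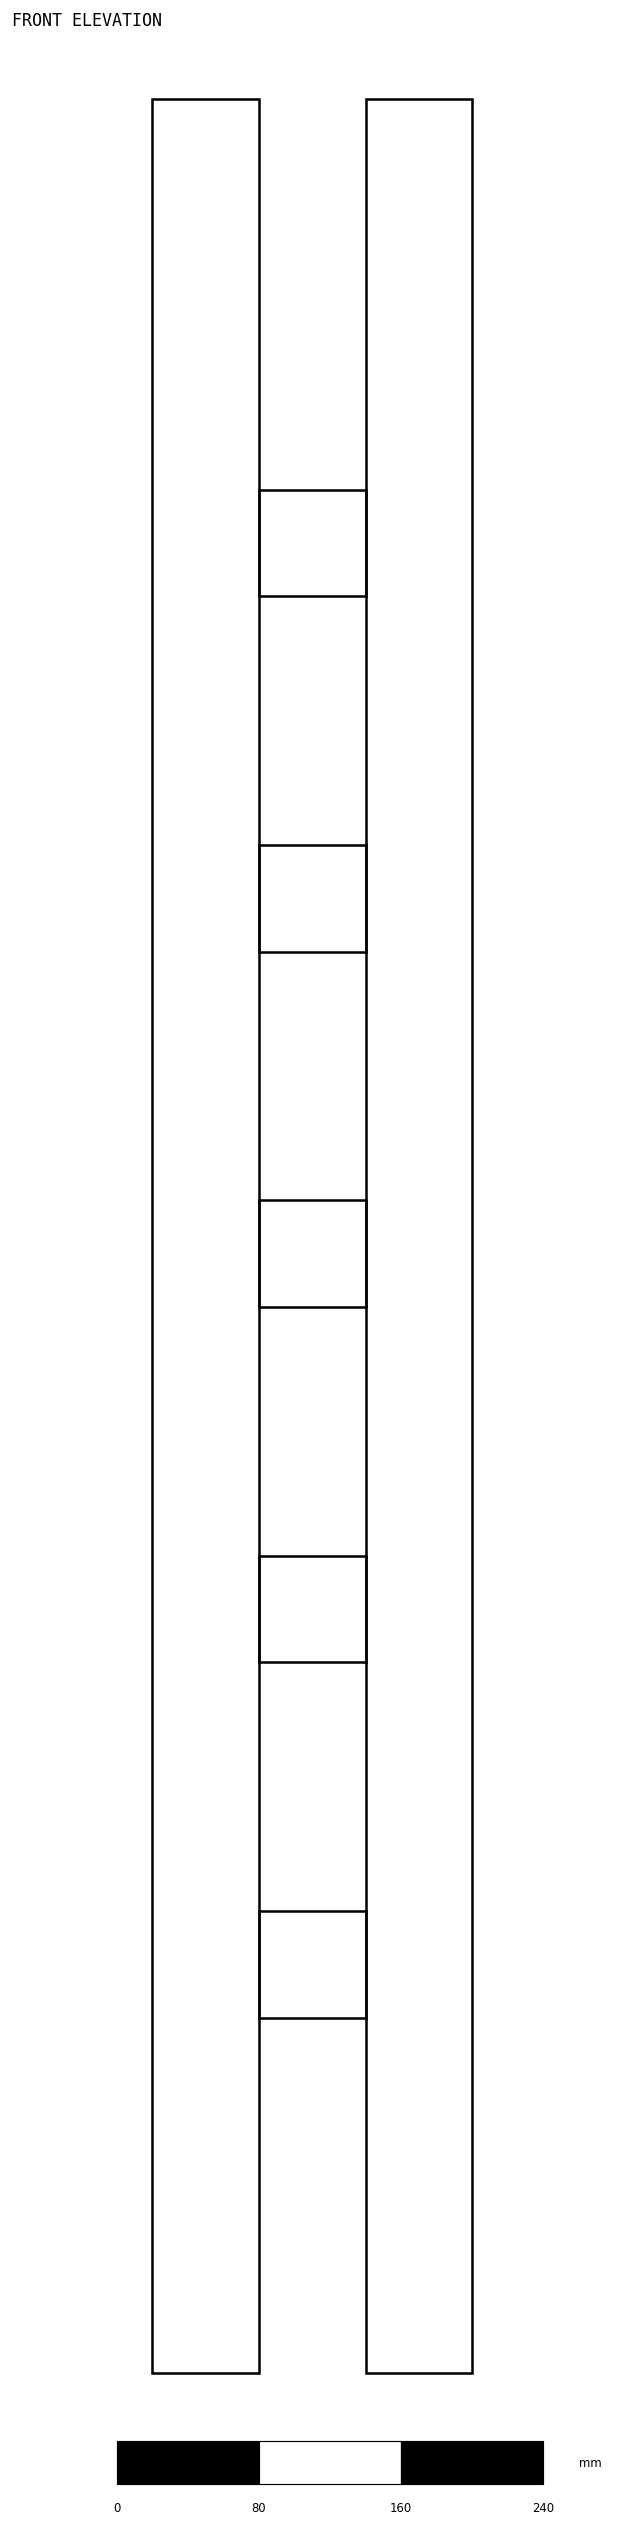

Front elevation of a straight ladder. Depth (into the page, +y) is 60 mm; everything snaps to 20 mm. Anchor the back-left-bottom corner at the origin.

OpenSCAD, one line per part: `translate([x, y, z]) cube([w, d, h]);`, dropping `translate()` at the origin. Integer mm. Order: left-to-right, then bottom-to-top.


cube([60, 60, 1280]);
translate([60, 0, 200]) cube([60, 60, 60]);
translate([60, 0, 400]) cube([60, 60, 60]);
translate([60, 0, 600]) cube([60, 60, 60]);
translate([60, 0, 800]) cube([60, 60, 60]);
translate([60, 0, 1000]) cube([60, 60, 60]);
translate([120, 0, 0]) cube([60, 60, 1280]);


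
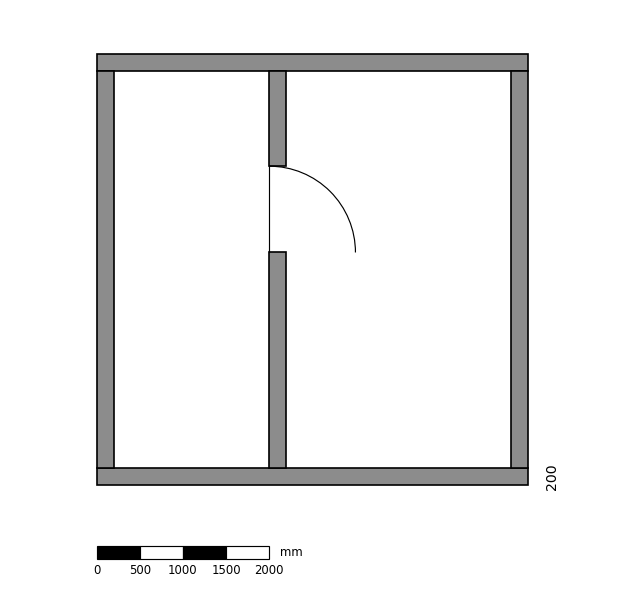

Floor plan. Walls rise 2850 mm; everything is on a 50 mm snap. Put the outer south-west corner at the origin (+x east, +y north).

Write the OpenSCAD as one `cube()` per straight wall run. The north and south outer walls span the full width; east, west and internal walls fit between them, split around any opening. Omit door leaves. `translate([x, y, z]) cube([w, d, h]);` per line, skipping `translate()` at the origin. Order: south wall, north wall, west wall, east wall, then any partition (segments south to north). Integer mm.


cube([5000, 200, 2850]);
translate([0, 4800, 0]) cube([5000, 200, 2850]);
translate([0, 200, 0]) cube([200, 4600, 2850]);
translate([4800, 200, 0]) cube([200, 4600, 2850]);
translate([2000, 200, 0]) cube([200, 2500, 2850]);
translate([2000, 3700, 0]) cube([200, 1100, 2850]);


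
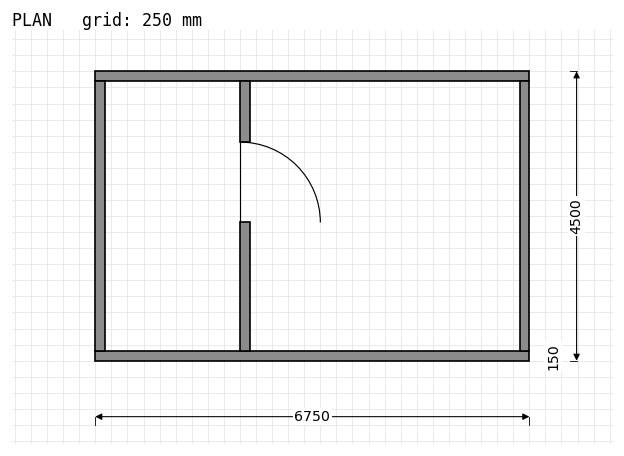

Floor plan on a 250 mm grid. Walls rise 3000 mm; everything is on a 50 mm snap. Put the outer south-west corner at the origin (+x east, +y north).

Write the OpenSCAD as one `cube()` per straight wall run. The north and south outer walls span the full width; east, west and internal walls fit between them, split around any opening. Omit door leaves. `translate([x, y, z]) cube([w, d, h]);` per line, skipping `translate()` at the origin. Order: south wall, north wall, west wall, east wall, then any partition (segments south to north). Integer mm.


cube([6750, 150, 3000]);
translate([0, 4350, 0]) cube([6750, 150, 3000]);
translate([0, 150, 0]) cube([150, 4200, 3000]);
translate([6600, 150, 0]) cube([150, 4200, 3000]);
translate([2250, 150, 0]) cube([150, 2000, 3000]);
translate([2250, 3400, 0]) cube([150, 950, 3000]);
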